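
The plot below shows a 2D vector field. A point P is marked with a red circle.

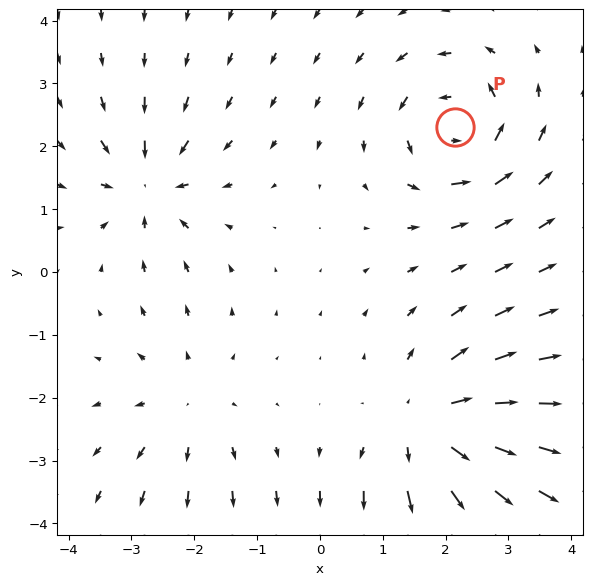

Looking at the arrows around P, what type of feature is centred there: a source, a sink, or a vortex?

At P (2.2, 2.3) the arrows circulate counterclockwise. Divergence ≈0, curl about +5 — near-zero divergence with nonzero curl is a vortex.

vortex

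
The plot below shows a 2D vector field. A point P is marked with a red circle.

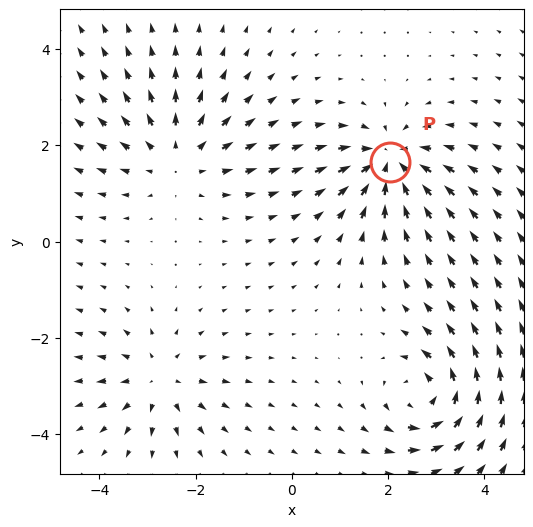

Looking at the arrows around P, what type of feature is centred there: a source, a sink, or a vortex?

sink

At P (2.0, 1.7) the arrows converge inward. Divergence about -6, curl ≈0 — negative divergence with near-zero curl is a sink.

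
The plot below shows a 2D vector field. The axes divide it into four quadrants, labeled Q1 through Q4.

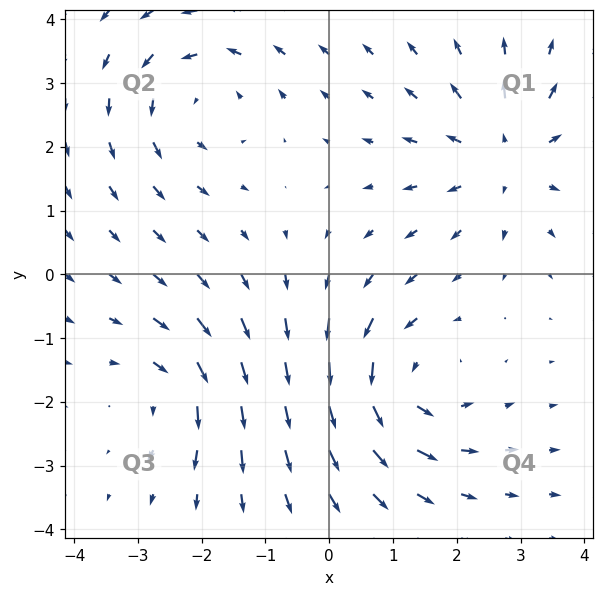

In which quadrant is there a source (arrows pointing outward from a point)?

The source sits at approximately (2.8, 1.9), which lies in quadrant Q1. The divergence there is about +4, positive as expected for a source.

Q1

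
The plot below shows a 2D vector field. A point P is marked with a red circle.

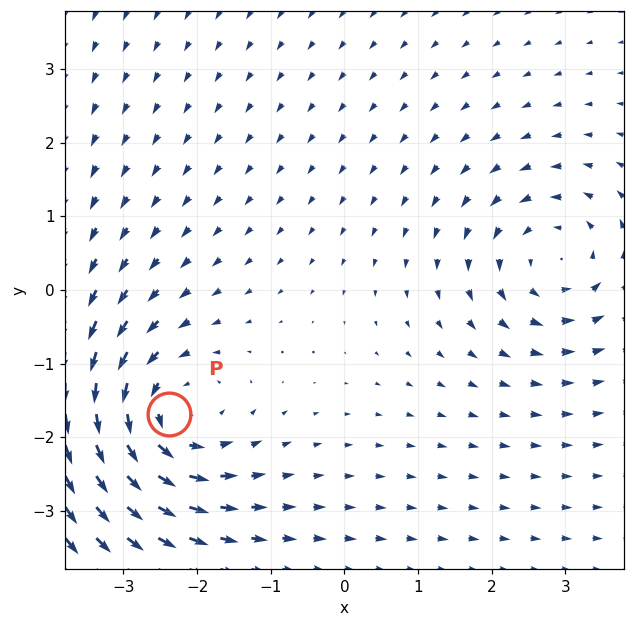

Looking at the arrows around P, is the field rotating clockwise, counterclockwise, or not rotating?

counterclockwise

Near P at (-2.4, -1.7) the arrows circulate counterclockwise. The curl (z-component) there is about +4; positive curl means counterclockwise rotation.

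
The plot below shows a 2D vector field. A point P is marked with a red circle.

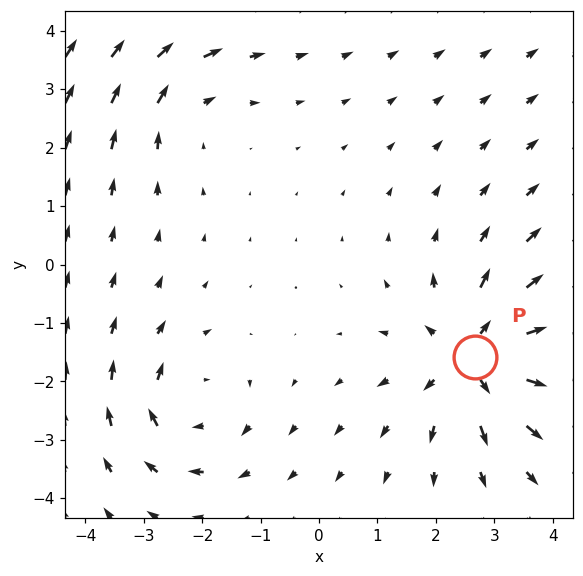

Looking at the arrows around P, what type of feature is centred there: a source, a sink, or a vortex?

At P (2.7, -1.6) the arrows spread outward. Divergence about +5, curl ≈0 — positive divergence with near-zero curl is a source.

source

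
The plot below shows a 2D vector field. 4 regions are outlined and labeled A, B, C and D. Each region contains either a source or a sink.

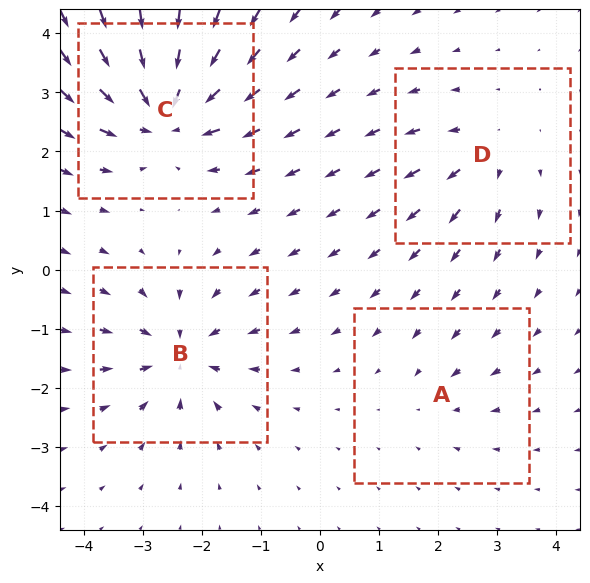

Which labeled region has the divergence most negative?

Divergence at each region's feature centre — A: about -2, B: about -6, C: about -8, D: about +4. Region C is most negative.

C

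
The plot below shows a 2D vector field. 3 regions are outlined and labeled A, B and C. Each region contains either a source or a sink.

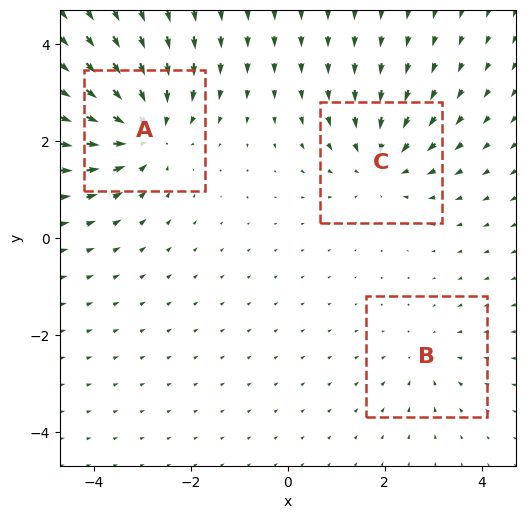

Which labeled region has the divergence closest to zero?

B

Divergence at each region's feature centre — A: about -4, B: about -2, C: about -3. Region B is closest to zero.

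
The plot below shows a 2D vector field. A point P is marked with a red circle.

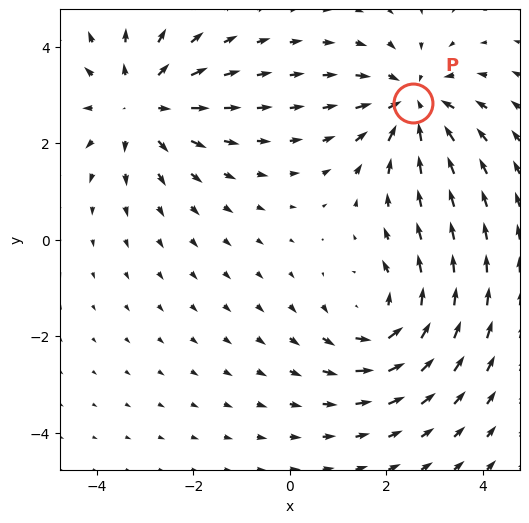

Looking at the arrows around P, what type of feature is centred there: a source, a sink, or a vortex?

At P (2.6, 2.8) the arrows converge inward. Divergence about -4, curl ≈0 — negative divergence with near-zero curl is a sink.

sink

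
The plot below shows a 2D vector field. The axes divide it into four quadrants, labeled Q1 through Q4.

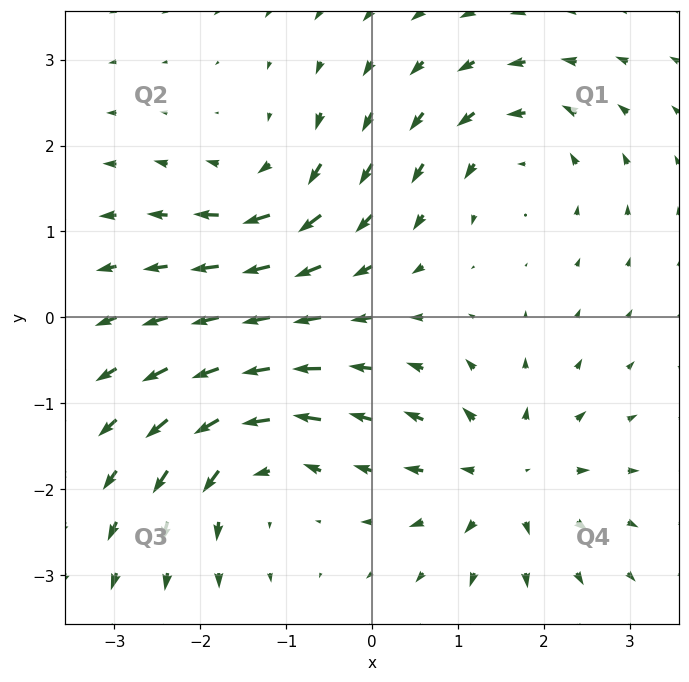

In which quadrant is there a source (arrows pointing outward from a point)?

Q4

The source sits at approximately (1.6, -1.9), which lies in quadrant Q4. The divergence there is about +6, positive as expected for a source.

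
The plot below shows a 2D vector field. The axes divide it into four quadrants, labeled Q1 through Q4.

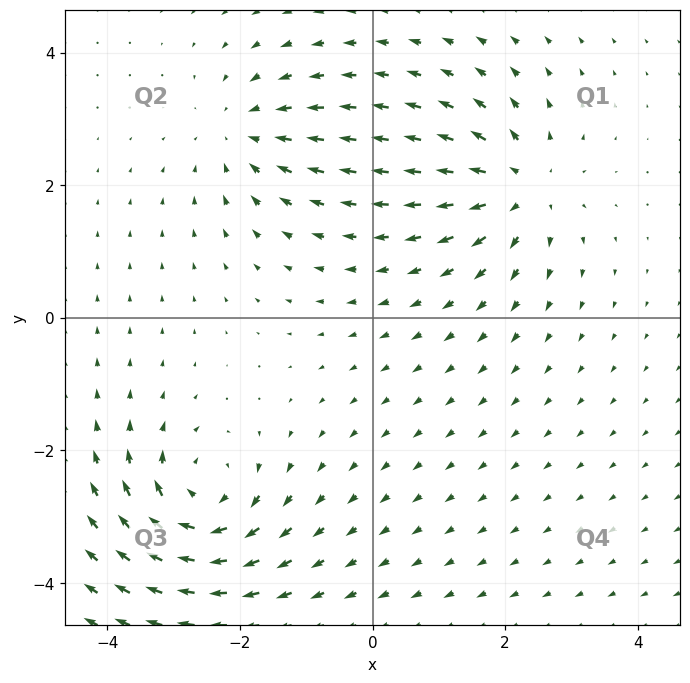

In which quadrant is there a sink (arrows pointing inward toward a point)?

Q2

The sink sits at approximately (-1.9, 2.8), which lies in quadrant Q2. The divergence there is about -3, negative as expected for a sink.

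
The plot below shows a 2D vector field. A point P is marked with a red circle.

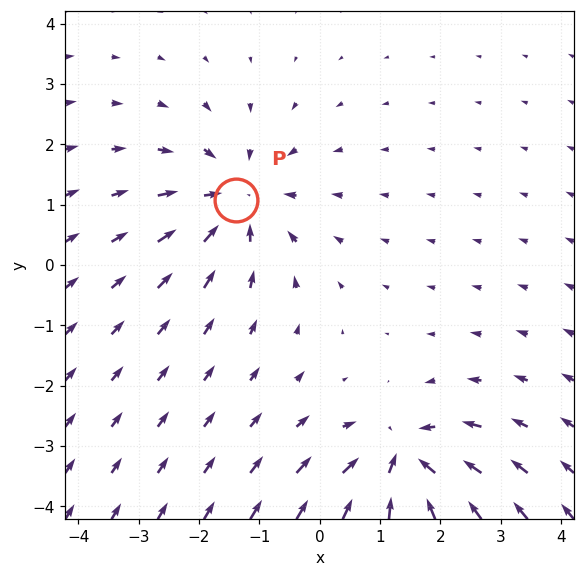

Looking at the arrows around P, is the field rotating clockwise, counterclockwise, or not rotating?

not rotating

Near P at (-1.4, 1.1) the arrows show no circulation. The curl there is ≈0.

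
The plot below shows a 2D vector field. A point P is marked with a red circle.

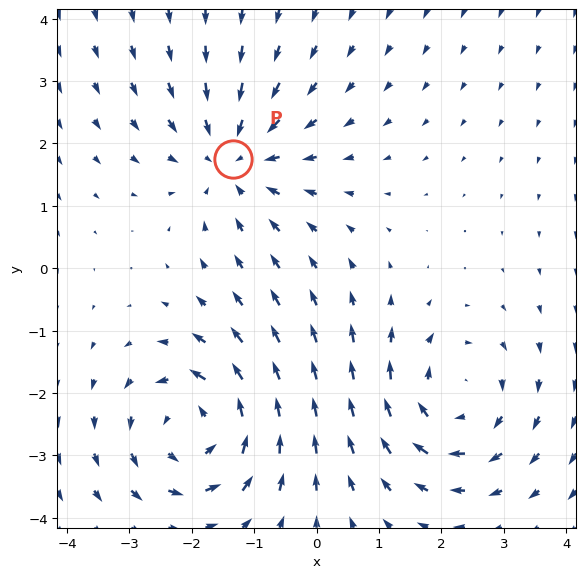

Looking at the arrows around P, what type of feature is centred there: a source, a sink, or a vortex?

At P (-1.3, 1.7) the arrows converge inward. Divergence about -3, curl ≈0 — negative divergence with near-zero curl is a sink.

sink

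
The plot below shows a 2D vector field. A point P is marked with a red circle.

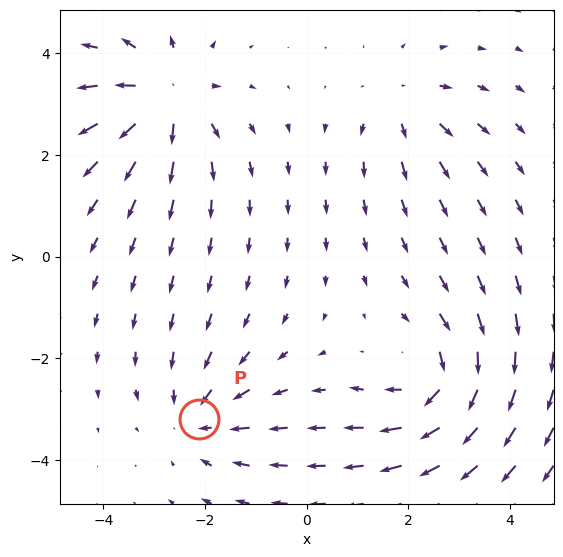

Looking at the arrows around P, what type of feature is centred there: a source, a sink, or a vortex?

sink

At P (-2.1, -3.2) the arrows converge inward. Divergence about -4, curl ≈0 — negative divergence with near-zero curl is a sink.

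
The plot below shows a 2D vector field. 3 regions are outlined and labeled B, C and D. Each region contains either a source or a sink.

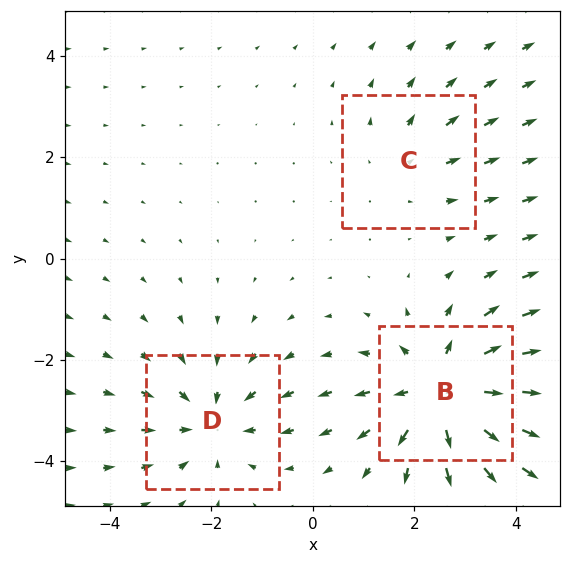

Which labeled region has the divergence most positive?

B

Divergence at each region's feature centre — B: about +5, C: about +2, D: about -3. Region B is most positive.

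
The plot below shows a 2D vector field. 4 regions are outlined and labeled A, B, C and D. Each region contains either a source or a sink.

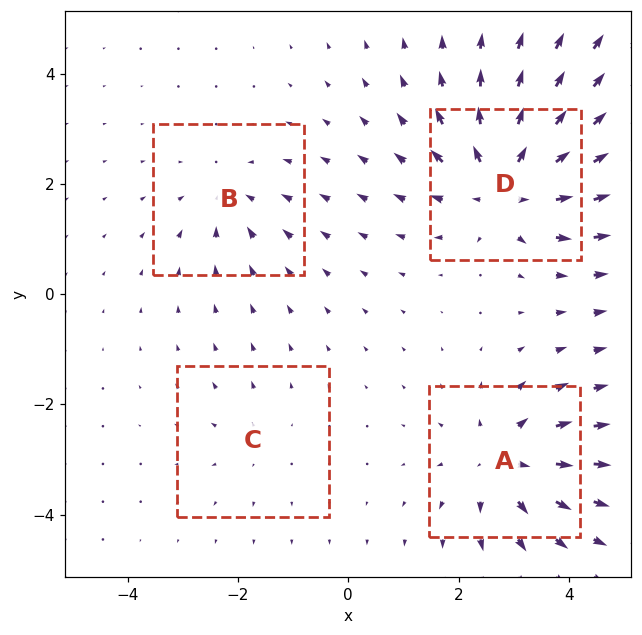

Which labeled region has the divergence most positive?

D

Divergence at each region's feature centre — A: about +5, B: about -3, C: about +2, D: about +7. Region D is most positive.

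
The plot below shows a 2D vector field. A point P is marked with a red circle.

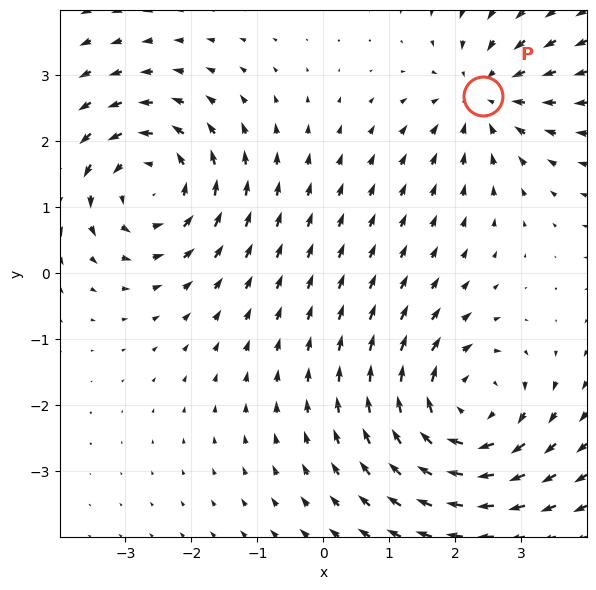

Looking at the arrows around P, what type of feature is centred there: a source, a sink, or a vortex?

At P (2.4, 2.7) the arrows converge inward. Divergence about -3, curl ≈0 — negative divergence with near-zero curl is a sink.

sink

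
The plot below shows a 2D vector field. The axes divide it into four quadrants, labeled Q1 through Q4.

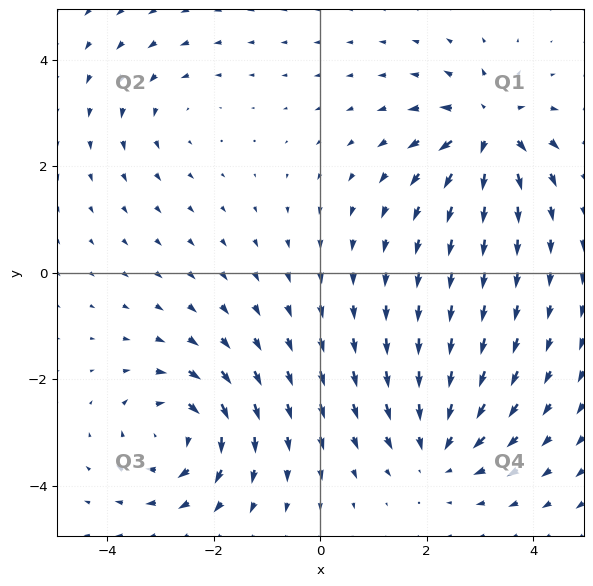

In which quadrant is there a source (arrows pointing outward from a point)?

Q1

The source sits at approximately (3.2, 2.7), which lies in quadrant Q1. The divergence there is about +7, positive as expected for a source.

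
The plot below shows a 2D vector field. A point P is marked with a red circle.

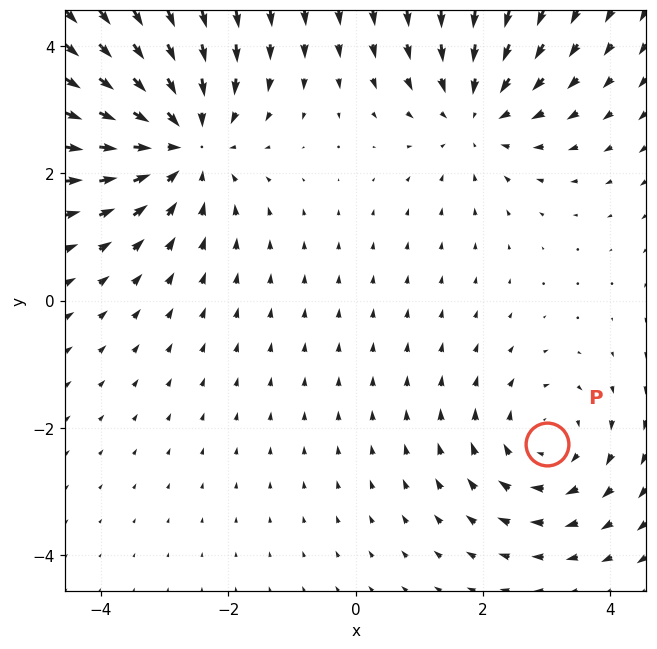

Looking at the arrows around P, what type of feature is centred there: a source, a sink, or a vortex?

At P (3.0, -2.3) the arrows circulate clockwise. Divergence ≈0, curl about -3 — near-zero divergence with nonzero curl is a vortex.

vortex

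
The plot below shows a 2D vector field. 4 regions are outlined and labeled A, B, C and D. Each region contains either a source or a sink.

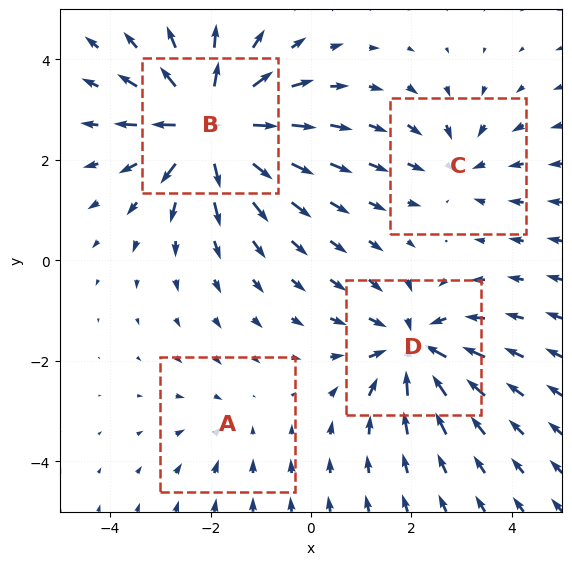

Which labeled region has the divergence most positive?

Divergence at each region's feature centre — A: about -2, B: about +8, C: about -4, D: about -6. Region B is most positive.

B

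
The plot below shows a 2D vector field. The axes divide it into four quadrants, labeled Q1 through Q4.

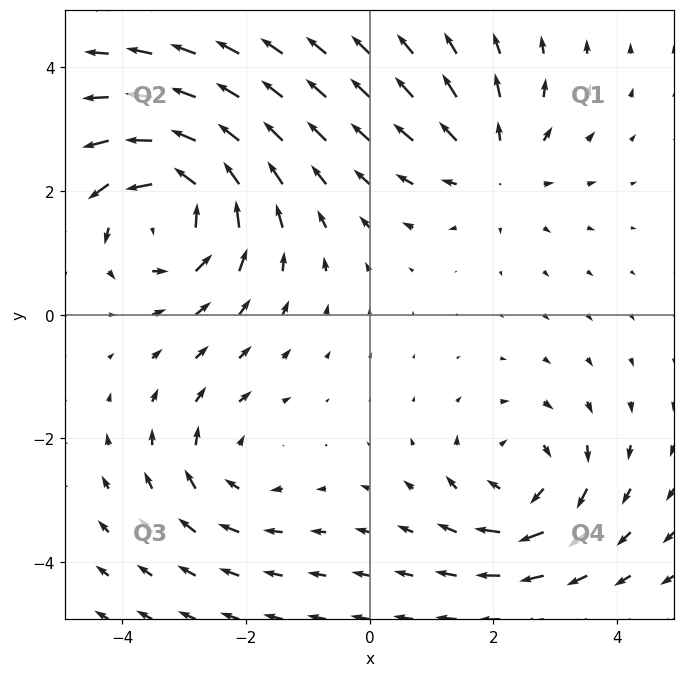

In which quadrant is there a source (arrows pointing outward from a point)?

The source sits at approximately (2.0, 2.4), which lies in quadrant Q1. The divergence there is about +3, positive as expected for a source.

Q1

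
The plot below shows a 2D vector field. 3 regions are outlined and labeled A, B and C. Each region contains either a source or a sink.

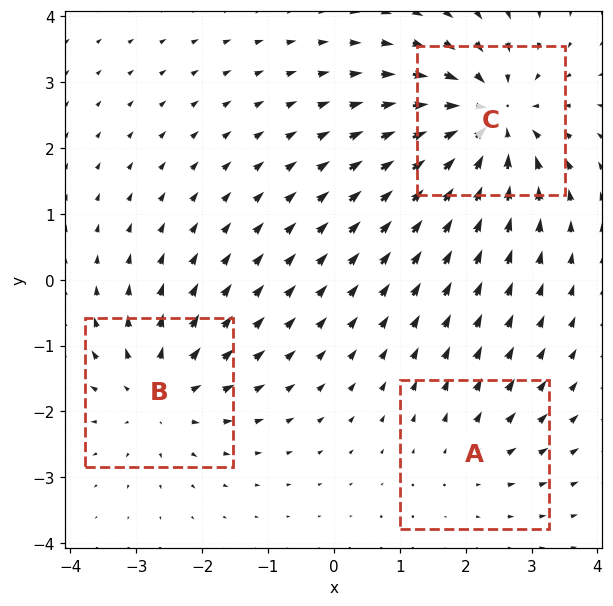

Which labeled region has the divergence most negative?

Divergence at each region's feature centre — A: about +2, B: about +4, C: about -5. Region C is most negative.

C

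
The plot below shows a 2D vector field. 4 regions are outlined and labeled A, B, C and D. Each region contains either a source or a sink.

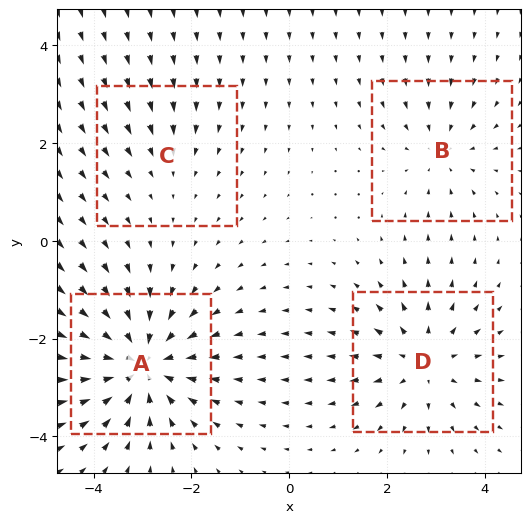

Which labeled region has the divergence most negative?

A

Divergence at each region's feature centre — A: about -6, B: about -3, C: about -2, D: about +4. Region A is most negative.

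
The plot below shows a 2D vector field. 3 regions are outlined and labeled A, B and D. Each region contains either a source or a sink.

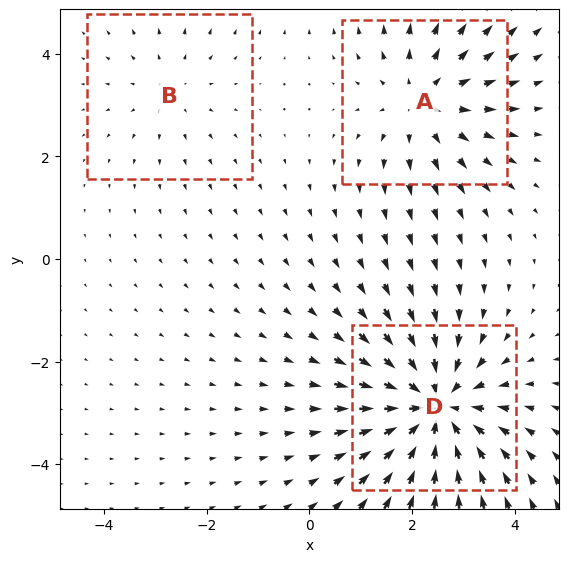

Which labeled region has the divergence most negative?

Divergence at each region's feature centre — A: about +3, B: about +2, D: about -4. Region D is most negative.

D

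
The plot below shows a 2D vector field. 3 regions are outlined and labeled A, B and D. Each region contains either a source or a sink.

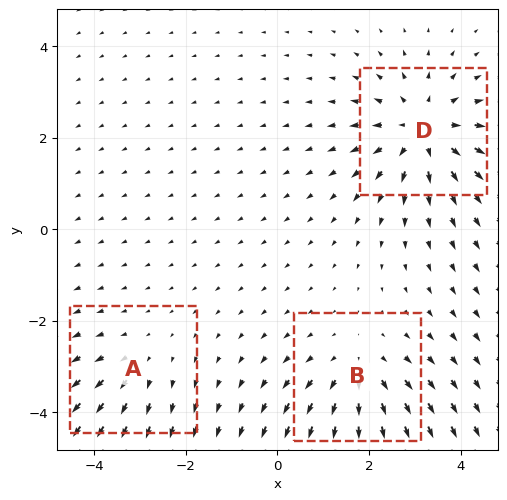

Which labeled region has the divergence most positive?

Divergence at each region's feature centre — A: about +2, B: about +3, D: about +4. Region D is most positive.

D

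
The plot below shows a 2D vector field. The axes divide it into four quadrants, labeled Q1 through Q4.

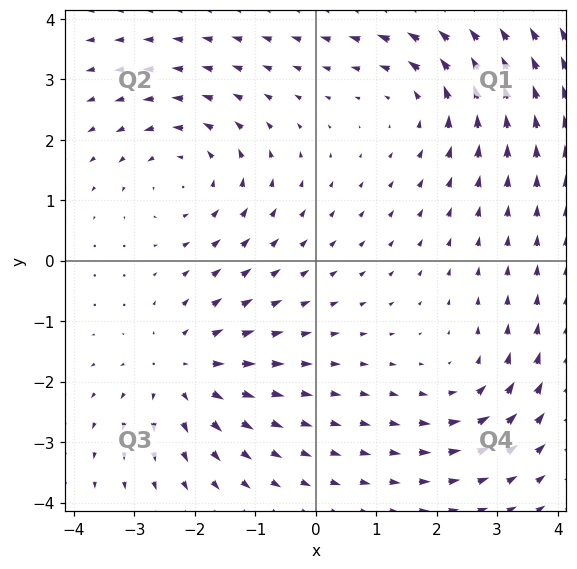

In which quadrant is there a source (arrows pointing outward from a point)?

The source sits at approximately (-2.2, -1.8), which lies in quadrant Q3. The divergence there is about +4, positive as expected for a source.

Q3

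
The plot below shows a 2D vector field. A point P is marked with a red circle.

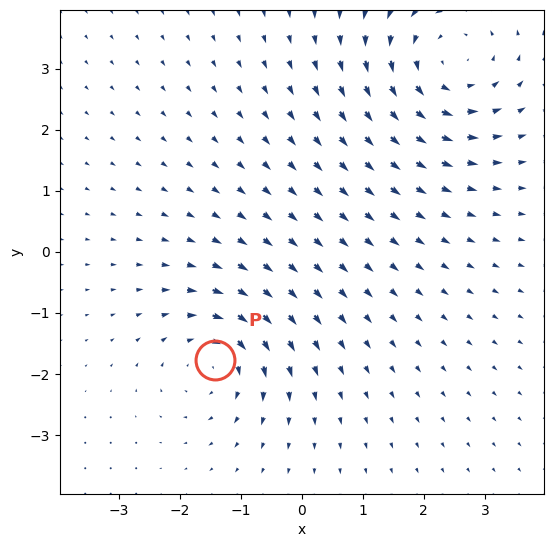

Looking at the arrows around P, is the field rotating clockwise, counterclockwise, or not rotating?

Near P at (-1.4, -1.8) the arrows circulate clockwise. The curl (z-component) there is about -4; negative curl means clockwise rotation.

clockwise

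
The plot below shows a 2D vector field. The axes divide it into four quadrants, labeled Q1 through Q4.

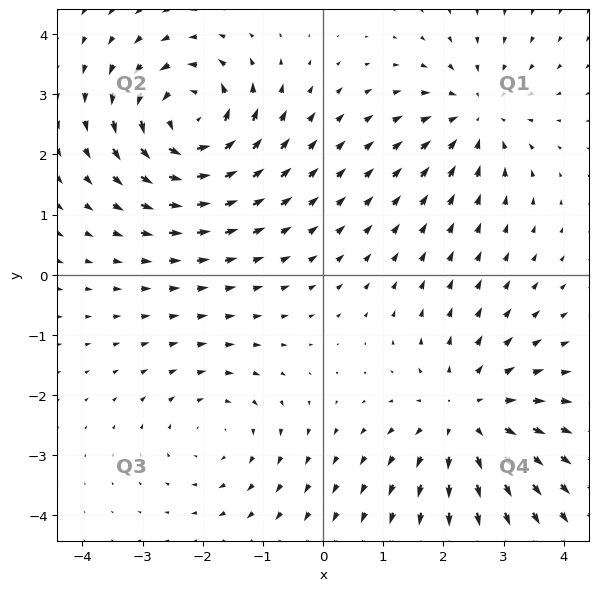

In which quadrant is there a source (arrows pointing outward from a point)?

The source sits at approximately (2.4, -2.3), which lies in quadrant Q4. The divergence there is about +3, positive as expected for a source.

Q4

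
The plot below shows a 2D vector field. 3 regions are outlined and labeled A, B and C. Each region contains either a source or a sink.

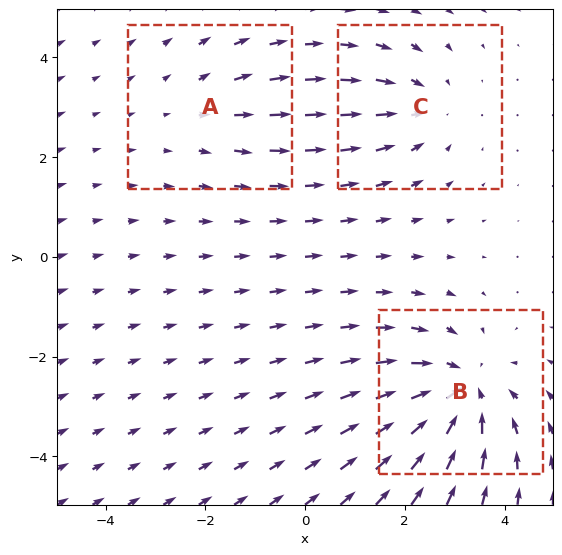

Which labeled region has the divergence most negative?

Divergence at each region's feature centre — A: about +2, B: about -4, C: about -3. Region B is most negative.

B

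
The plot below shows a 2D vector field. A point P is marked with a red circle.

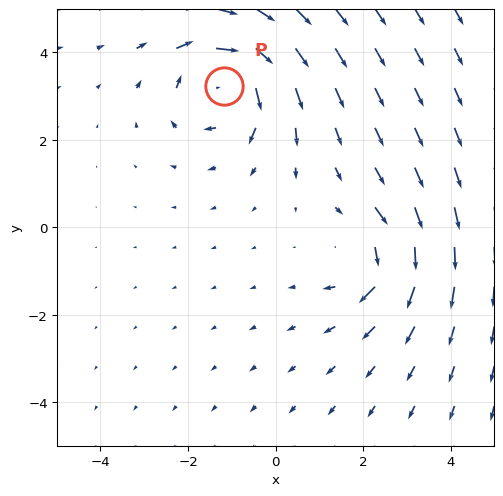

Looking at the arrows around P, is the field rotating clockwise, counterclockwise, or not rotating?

clockwise

Near P at (-1.2, 3.2) the arrows circulate clockwise. The curl (z-component) there is about -5; negative curl means clockwise rotation.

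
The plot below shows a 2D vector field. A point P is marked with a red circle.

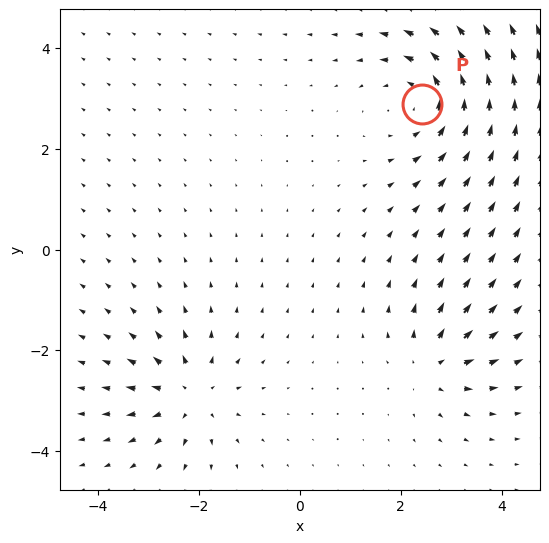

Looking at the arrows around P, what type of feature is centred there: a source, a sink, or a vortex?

vortex

At P (2.4, 2.9) the arrows circulate counterclockwise. Divergence ≈0, curl about +4 — near-zero divergence with nonzero curl is a vortex.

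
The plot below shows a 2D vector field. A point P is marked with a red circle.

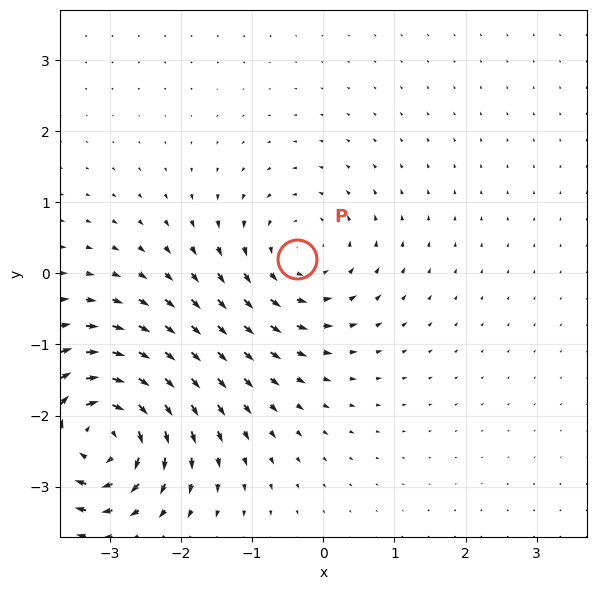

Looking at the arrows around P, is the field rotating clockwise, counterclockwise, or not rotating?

Near P at (-0.4, 0.2) the arrows circulate counterclockwise. The curl (z-component) there is about +4; positive curl means counterclockwise rotation.

counterclockwise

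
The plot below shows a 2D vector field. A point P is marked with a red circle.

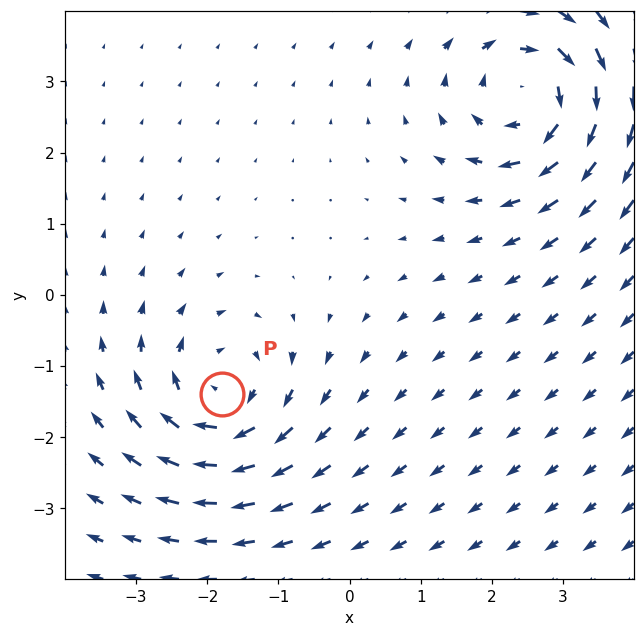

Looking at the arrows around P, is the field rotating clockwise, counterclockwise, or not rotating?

clockwise

Near P at (-1.8, -1.4) the arrows circulate clockwise. The curl (z-component) there is about -4; negative curl means clockwise rotation.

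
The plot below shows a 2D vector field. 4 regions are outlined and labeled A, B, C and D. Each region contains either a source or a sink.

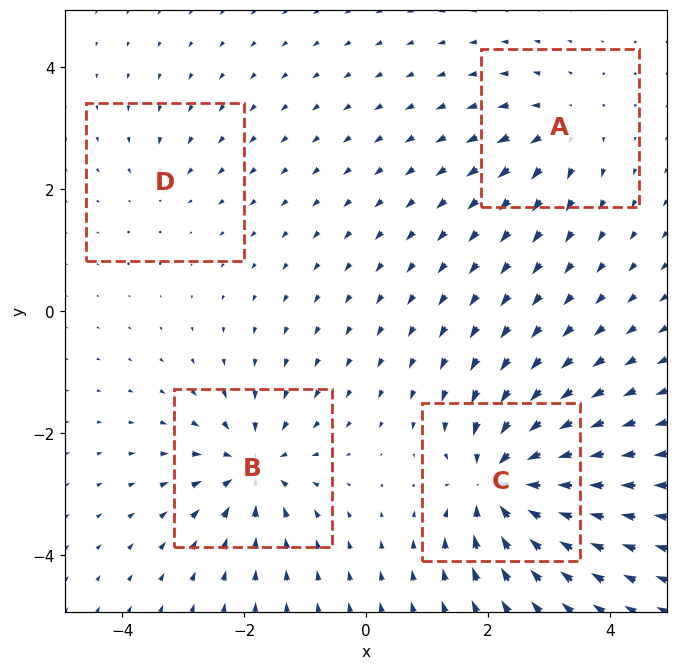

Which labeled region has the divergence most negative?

Divergence at each region's feature centre — A: about +4, B: about -7, C: about -9, D: about -3. Region C is most negative.

C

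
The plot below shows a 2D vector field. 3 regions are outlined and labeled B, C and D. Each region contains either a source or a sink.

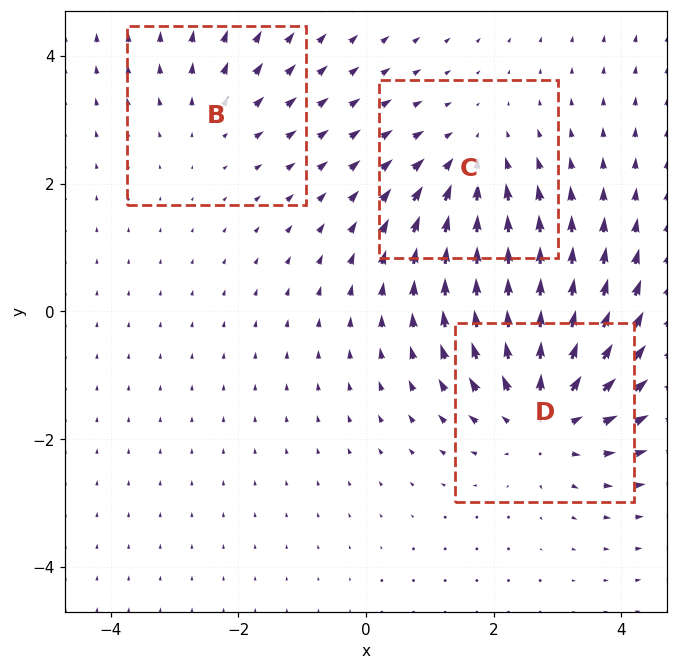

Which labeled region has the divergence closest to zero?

Divergence at each region's feature centre — B: about +2, C: about -3, D: about +4. Region B is closest to zero.

B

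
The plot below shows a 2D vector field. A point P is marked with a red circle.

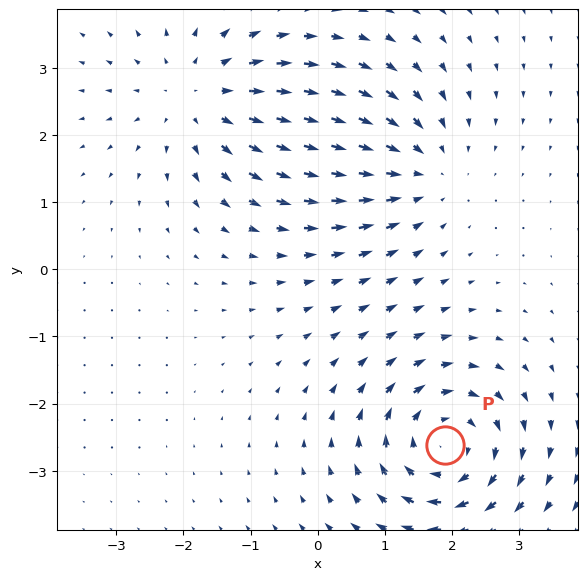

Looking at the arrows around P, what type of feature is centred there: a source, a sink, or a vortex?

At P (1.9, -2.6) the arrows circulate clockwise. Divergence ≈0, curl about -5 — near-zero divergence with nonzero curl is a vortex.

vortex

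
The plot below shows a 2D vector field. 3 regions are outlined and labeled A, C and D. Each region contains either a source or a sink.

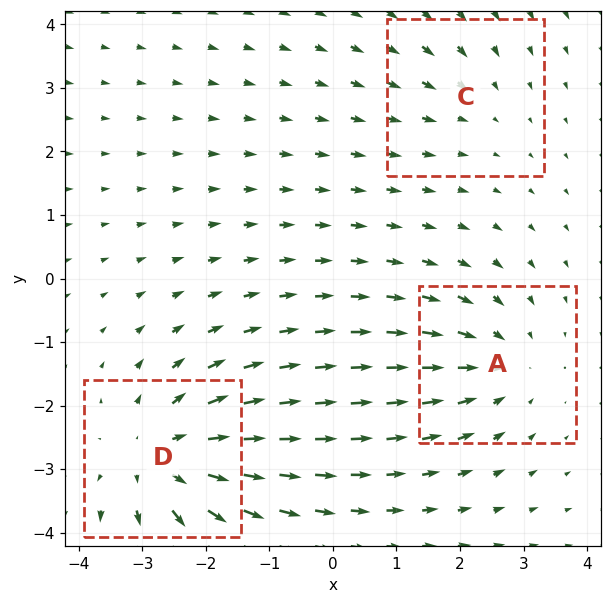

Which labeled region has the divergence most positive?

Divergence at each region's feature centre — A: about -3, C: about -2, D: about +4. Region D is most positive.

D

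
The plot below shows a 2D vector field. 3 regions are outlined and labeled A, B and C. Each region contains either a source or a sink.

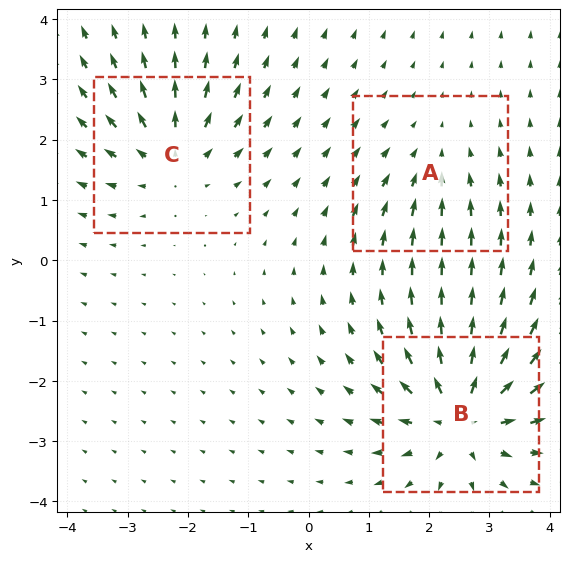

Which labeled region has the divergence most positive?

B

Divergence at each region's feature centre — A: about -2, B: about +6, C: about +4. Region B is most positive.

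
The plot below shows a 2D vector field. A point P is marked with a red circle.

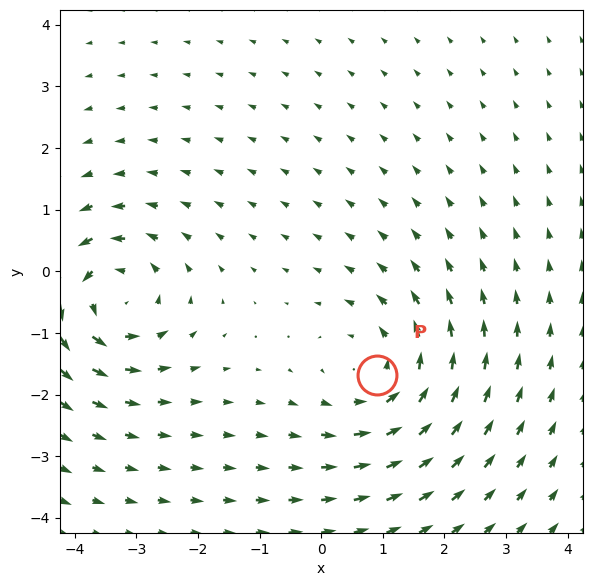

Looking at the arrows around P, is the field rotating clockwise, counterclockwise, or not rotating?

Near P at (0.9, -1.7) the arrows circulate counterclockwise. The curl (z-component) there is about +4; positive curl means counterclockwise rotation.

counterclockwise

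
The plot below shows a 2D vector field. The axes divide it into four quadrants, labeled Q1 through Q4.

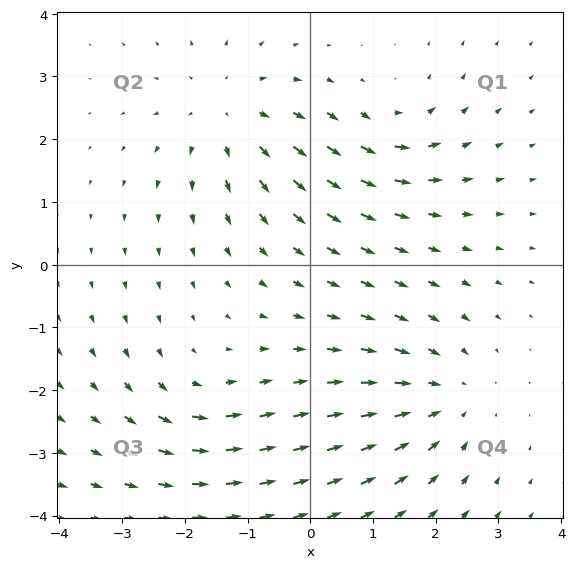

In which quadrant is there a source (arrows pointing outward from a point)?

The source sits at approximately (-1.3, 2.4), which lies in quadrant Q2. The divergence there is about +4, positive as expected for a source.

Q2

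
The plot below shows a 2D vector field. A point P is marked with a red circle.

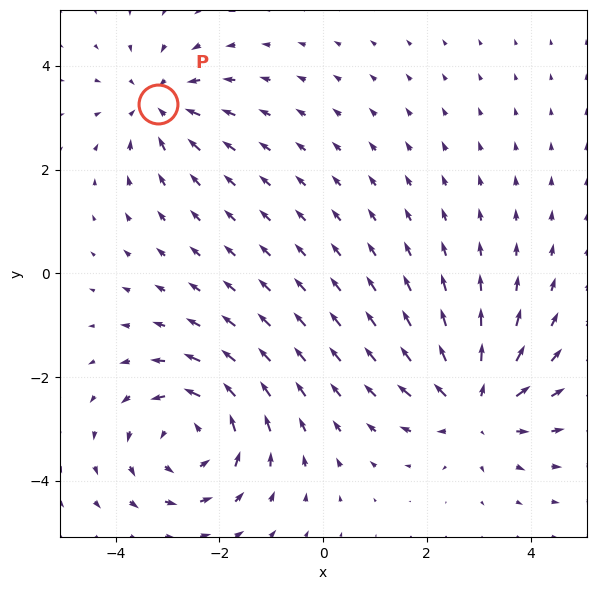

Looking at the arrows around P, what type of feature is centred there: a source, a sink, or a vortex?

sink

At P (-3.2, 3.3) the arrows converge inward. Divergence about -3, curl ≈0 — negative divergence with near-zero curl is a sink.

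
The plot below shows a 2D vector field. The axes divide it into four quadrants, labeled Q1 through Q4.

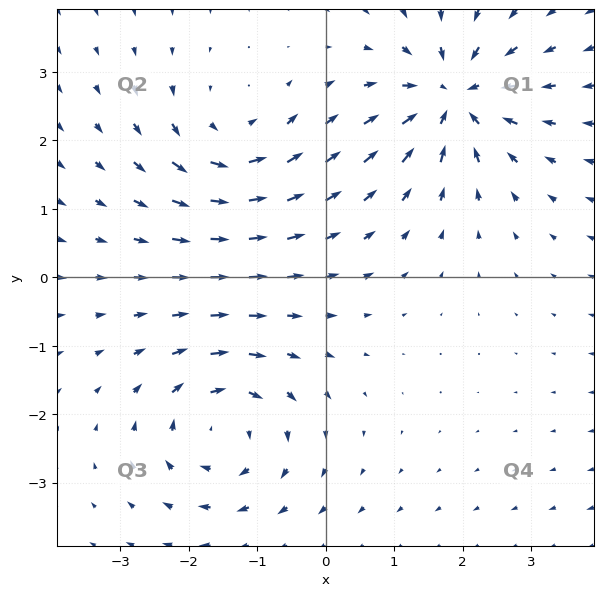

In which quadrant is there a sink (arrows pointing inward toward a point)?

Q1

The sink sits at approximately (1.9, 2.6), which lies in quadrant Q1. The divergence there is about -6, negative as expected for a sink.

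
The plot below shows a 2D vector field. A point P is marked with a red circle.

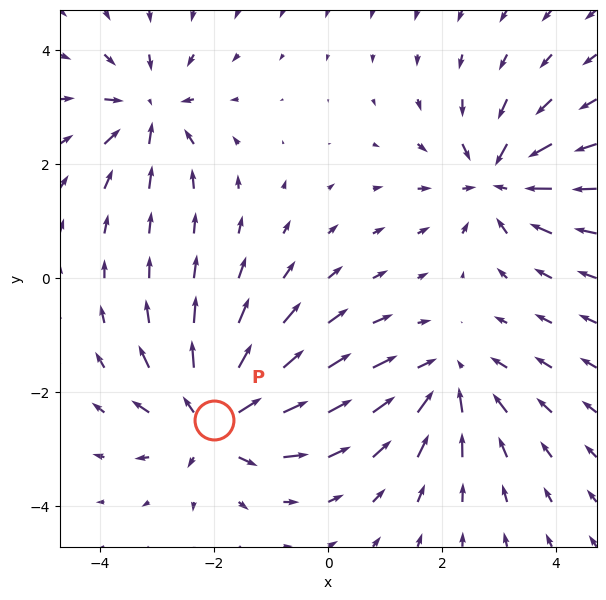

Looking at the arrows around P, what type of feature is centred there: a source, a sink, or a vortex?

source

At P (-2.0, -2.5) the arrows spread outward. Divergence about +6, curl ≈0 — positive divergence with near-zero curl is a source.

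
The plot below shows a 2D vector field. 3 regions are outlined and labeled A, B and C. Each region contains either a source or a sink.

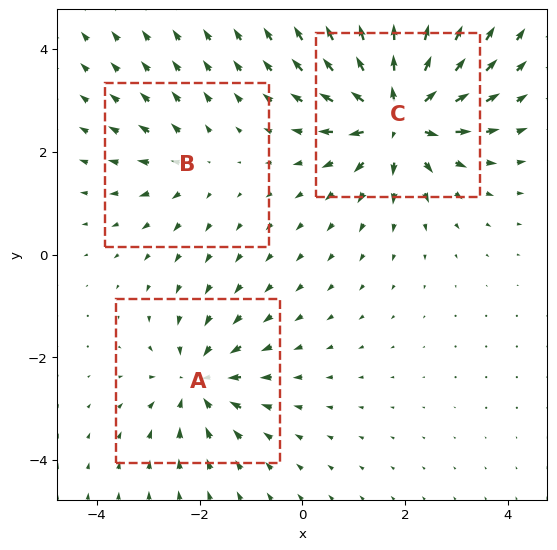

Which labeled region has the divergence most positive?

C

Divergence at each region's feature centre — A: about -4, B: about +2, C: about +6. Region C is most positive.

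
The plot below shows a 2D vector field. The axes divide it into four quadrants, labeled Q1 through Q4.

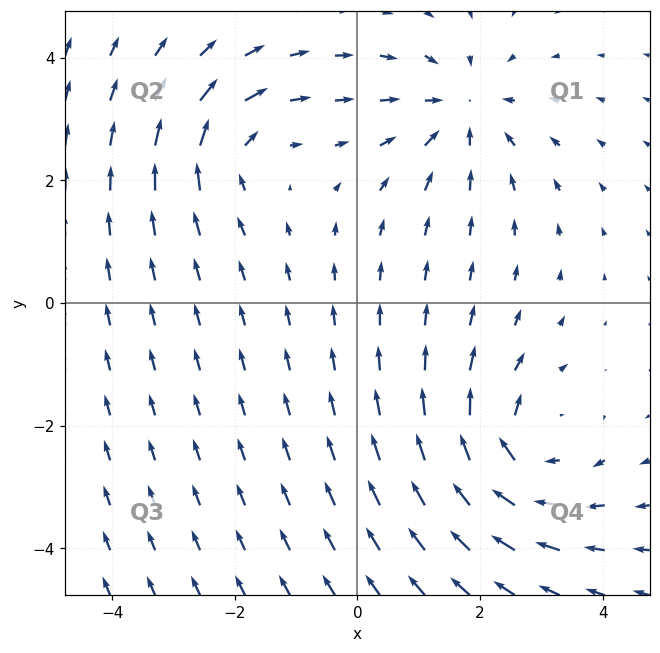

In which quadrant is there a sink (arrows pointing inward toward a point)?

Q1

The sink sits at approximately (1.7, 3.1), which lies in quadrant Q1. The divergence there is about -4, negative as expected for a sink.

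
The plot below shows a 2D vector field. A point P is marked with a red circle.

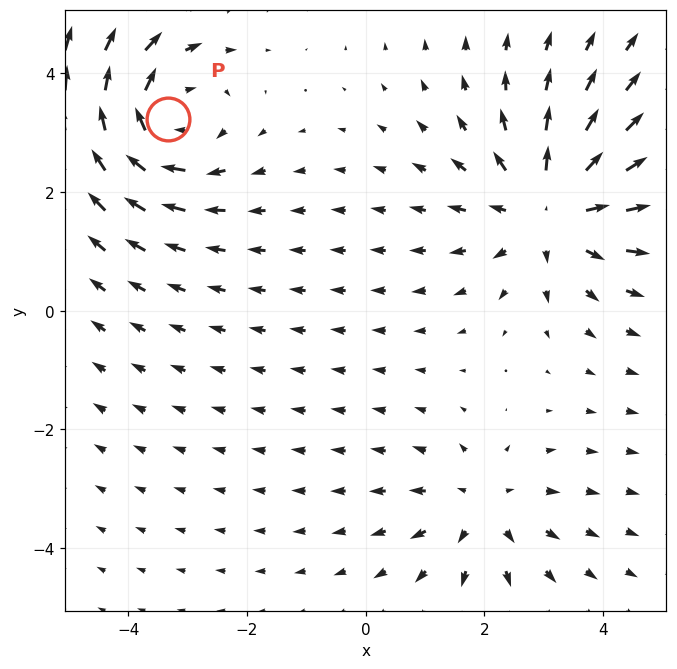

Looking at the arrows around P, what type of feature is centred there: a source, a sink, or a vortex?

At P (-3.3, 3.2) the arrows circulate clockwise. Divergence ≈0, curl about -4 — near-zero divergence with nonzero curl is a vortex.

vortex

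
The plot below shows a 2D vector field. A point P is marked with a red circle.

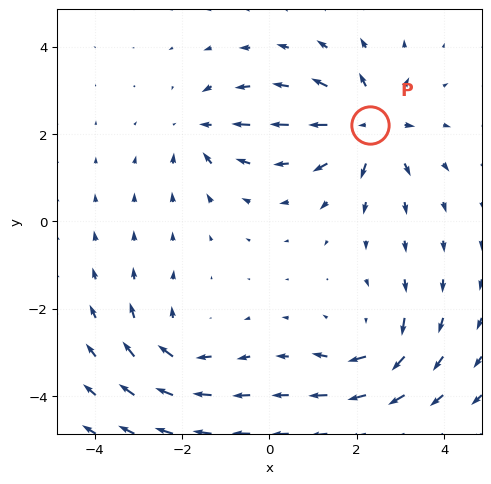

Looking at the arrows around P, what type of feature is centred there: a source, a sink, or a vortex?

At P (2.3, 2.2) the arrows spread outward. Divergence about +6, curl ≈0 — positive divergence with near-zero curl is a source.

source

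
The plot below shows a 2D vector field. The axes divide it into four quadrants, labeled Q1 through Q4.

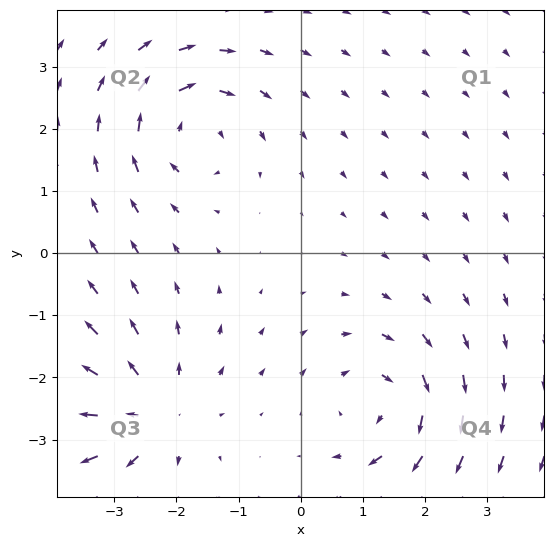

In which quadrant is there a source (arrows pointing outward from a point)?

The source sits at approximately (-2.4, -2.6), which lies in quadrant Q3. The divergence there is about +4, positive as expected for a source.

Q3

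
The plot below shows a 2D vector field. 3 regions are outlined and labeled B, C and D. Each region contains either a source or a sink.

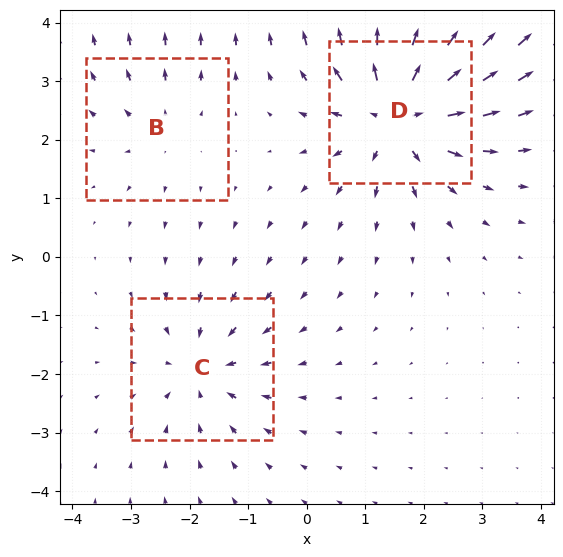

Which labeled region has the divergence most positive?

D

Divergence at each region's feature centre — B: about +2, C: about -3, D: about +6. Region D is most positive.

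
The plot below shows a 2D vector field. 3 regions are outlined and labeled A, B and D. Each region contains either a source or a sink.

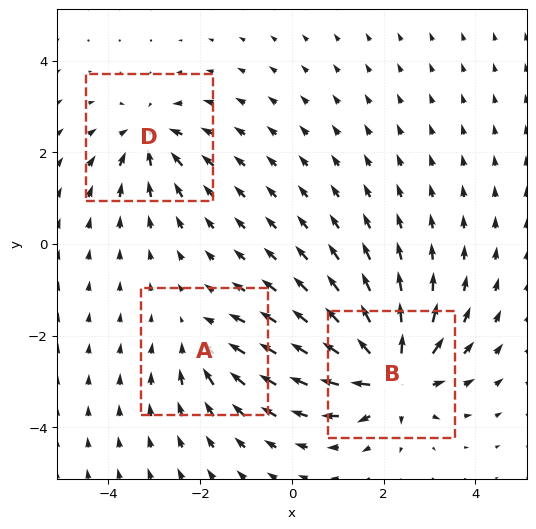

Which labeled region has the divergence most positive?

Divergence at each region's feature centre — A: about -3, B: about +6, D: about -4. Region B is most positive.

B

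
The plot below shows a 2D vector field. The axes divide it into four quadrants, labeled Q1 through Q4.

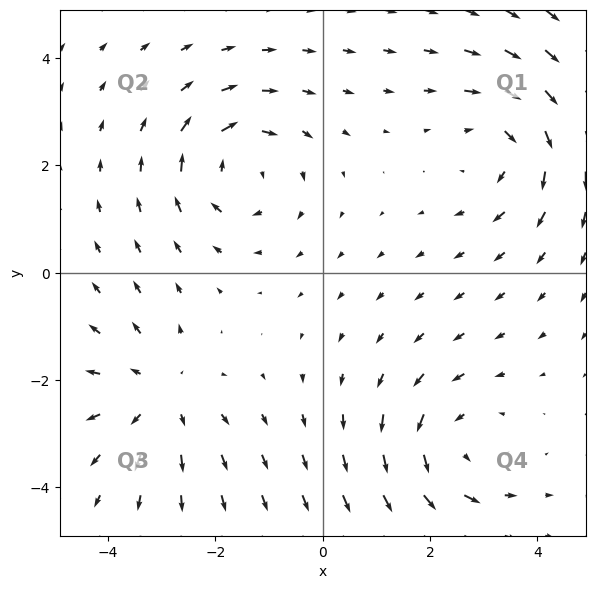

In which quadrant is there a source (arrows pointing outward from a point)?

The source sits at approximately (-3.0, -2.3), which lies in quadrant Q3. The divergence there is about +4, positive as expected for a source.

Q3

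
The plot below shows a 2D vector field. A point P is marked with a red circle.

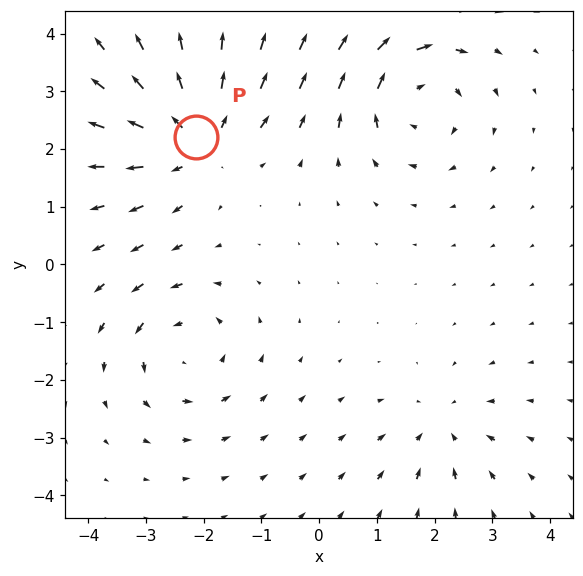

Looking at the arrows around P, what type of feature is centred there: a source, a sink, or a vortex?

source

At P (-2.1, 2.2) the arrows spread outward. Divergence about +5, curl ≈0 — positive divergence with near-zero curl is a source.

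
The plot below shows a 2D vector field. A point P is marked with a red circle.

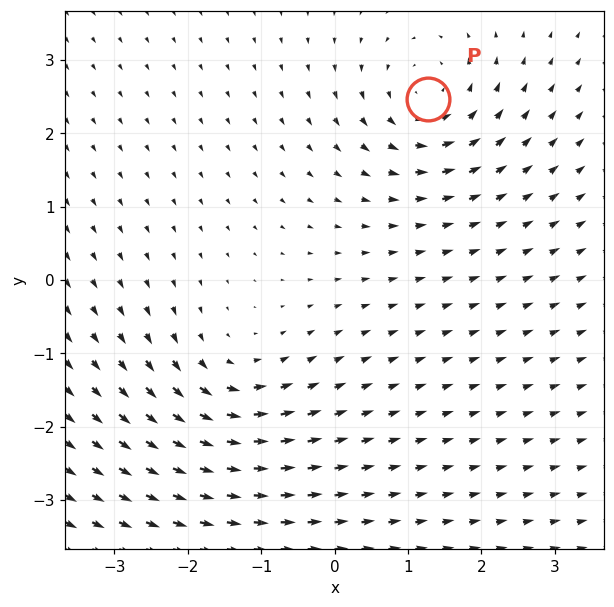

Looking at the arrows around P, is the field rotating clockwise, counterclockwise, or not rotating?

Near P at (1.3, 2.5) the arrows circulate counterclockwise. The curl (z-component) there is about +3; positive curl means counterclockwise rotation.

counterclockwise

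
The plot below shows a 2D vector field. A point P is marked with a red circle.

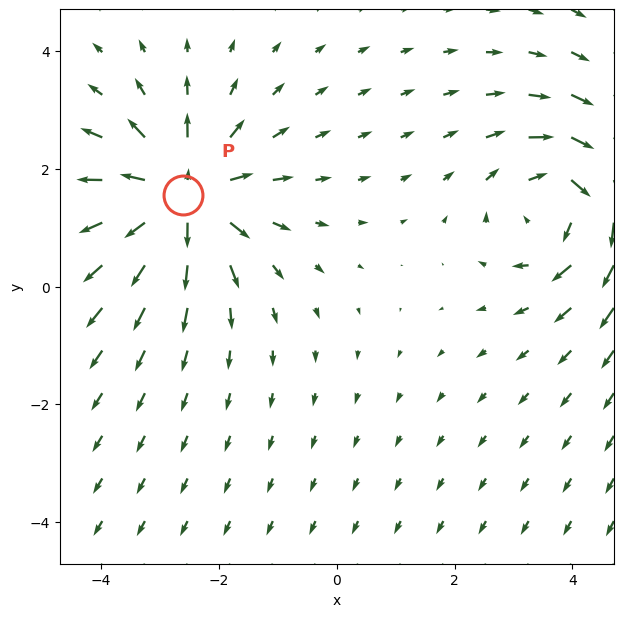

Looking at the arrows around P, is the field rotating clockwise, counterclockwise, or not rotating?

not rotating

Near P at (-2.6, 1.5) the arrows show no circulation. The curl there is ≈0.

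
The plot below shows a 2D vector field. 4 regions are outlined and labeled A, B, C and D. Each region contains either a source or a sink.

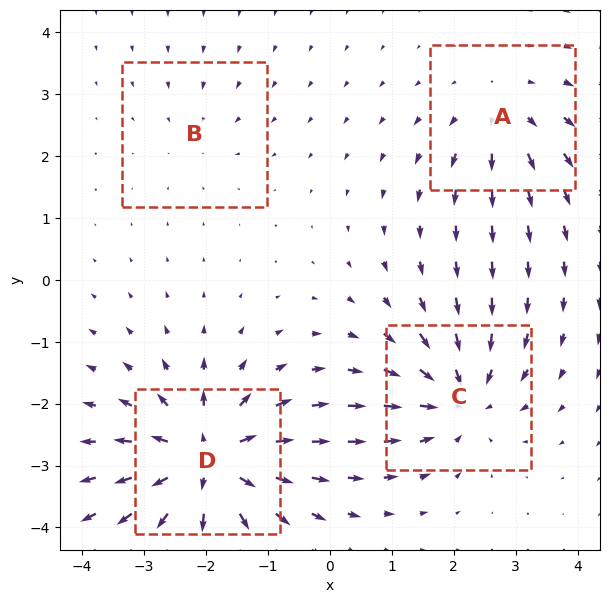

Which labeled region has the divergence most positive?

Divergence at each region's feature centre — A: about +4, B: about -2, C: about -6, D: about +8. Region D is most positive.

D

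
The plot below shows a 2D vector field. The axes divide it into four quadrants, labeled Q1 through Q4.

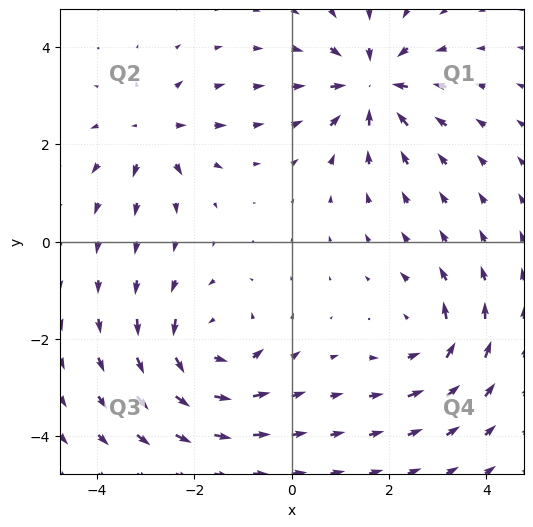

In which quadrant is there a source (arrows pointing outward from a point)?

The source sits at approximately (-2.8, 2.2), which lies in quadrant Q2. The divergence there is about +5, positive as expected for a source.

Q2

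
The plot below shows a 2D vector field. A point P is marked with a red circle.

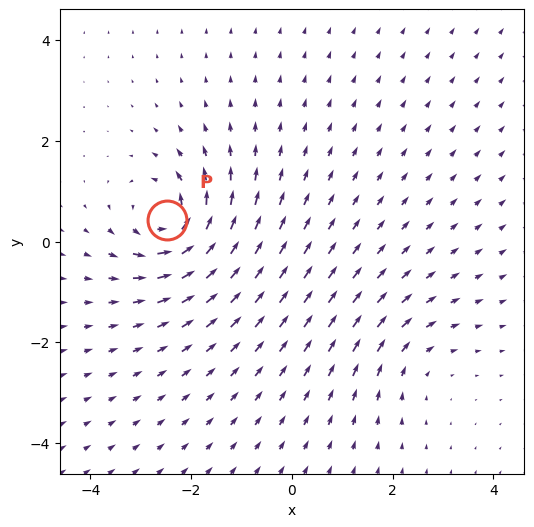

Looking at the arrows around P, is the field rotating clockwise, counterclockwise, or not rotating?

counterclockwise

Near P at (-2.5, 0.4) the arrows circulate counterclockwise. The curl (z-component) there is about +6; positive curl means counterclockwise rotation.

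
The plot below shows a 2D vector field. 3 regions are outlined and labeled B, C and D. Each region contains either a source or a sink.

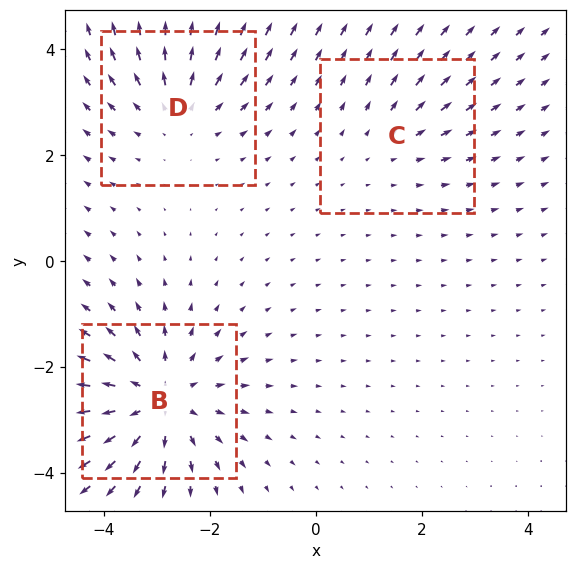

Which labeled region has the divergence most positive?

Divergence at each region's feature centre — B: about +4, C: about +2, D: about +3. Region B is most positive.

B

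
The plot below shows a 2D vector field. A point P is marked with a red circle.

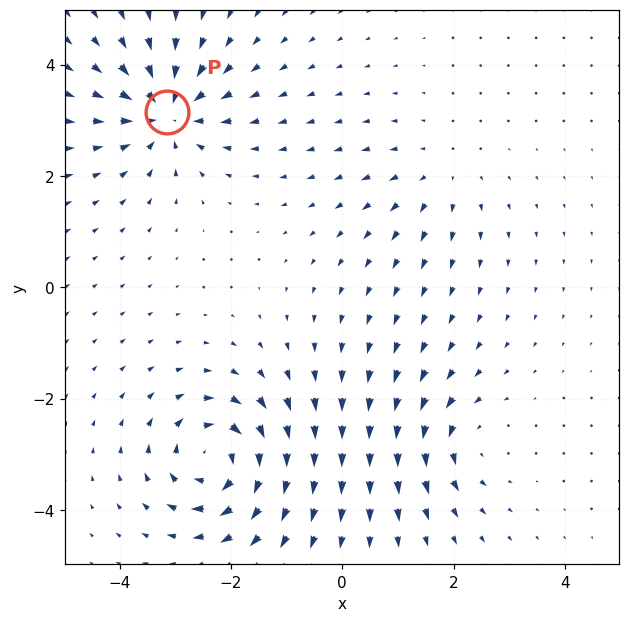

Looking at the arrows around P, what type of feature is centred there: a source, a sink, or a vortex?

sink

At P (-3.1, 3.1) the arrows converge inward. Divergence about -6, curl ≈0 — negative divergence with near-zero curl is a sink.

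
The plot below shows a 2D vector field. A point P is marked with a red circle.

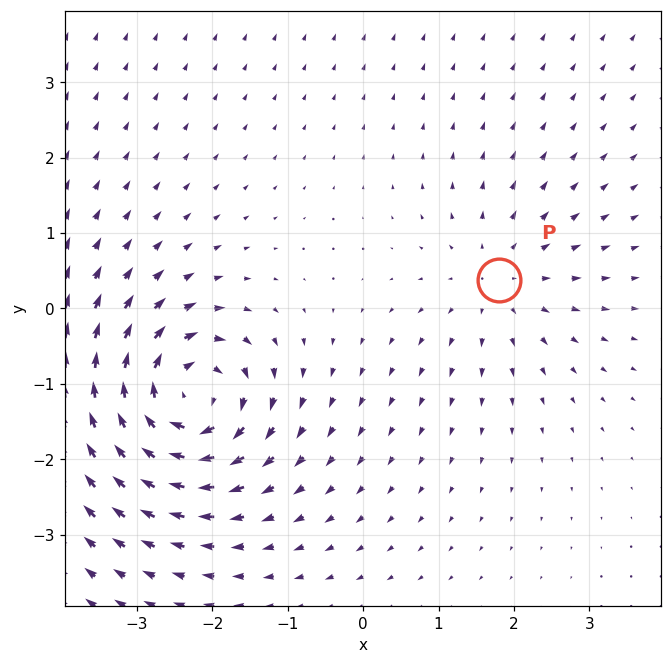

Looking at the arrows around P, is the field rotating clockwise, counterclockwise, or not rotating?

Near P at (1.8, 0.4) the arrows show no circulation. The curl there is ≈0.

not rotating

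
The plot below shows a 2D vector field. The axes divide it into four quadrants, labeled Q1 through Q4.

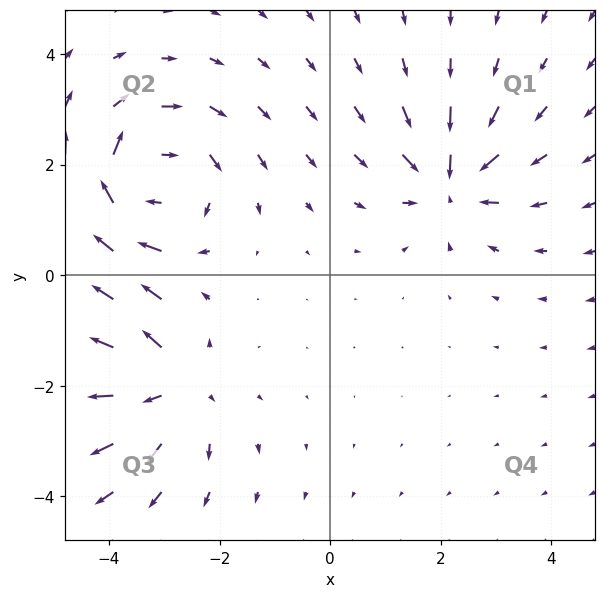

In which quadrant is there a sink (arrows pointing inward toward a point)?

The sink sits at approximately (2.2, 1.7), which lies in quadrant Q1. The divergence there is about -4, negative as expected for a sink.

Q1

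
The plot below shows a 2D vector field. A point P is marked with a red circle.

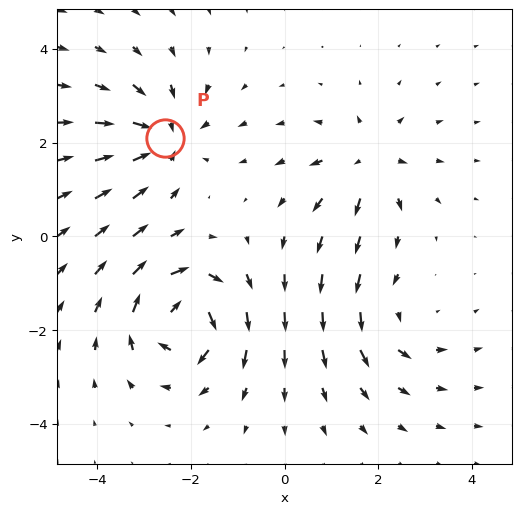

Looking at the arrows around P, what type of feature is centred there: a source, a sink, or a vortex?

At P (-2.6, 2.1) the arrows converge inward. Divergence about -5, curl ≈0 — negative divergence with near-zero curl is a sink.

sink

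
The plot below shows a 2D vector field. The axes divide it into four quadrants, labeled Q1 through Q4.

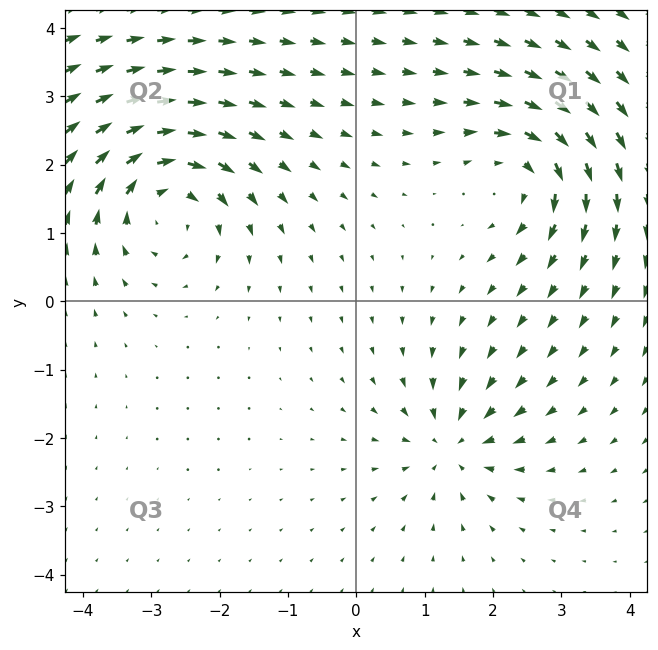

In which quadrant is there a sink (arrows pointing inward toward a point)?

Q4

The sink sits at approximately (1.4, -2.1), which lies in quadrant Q4. The divergence there is about -5, negative as expected for a sink.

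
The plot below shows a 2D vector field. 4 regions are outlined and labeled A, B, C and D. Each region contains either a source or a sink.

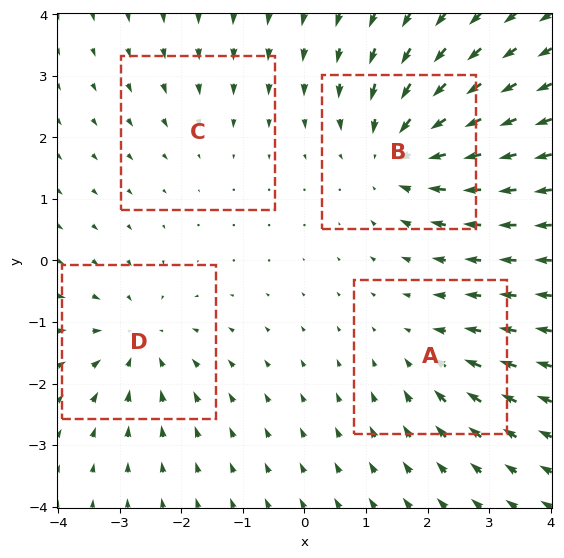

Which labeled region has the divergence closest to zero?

Divergence at each region's feature centre — A: about -3, B: about -6, C: about -2, D: about -5. Region C is closest to zero.

C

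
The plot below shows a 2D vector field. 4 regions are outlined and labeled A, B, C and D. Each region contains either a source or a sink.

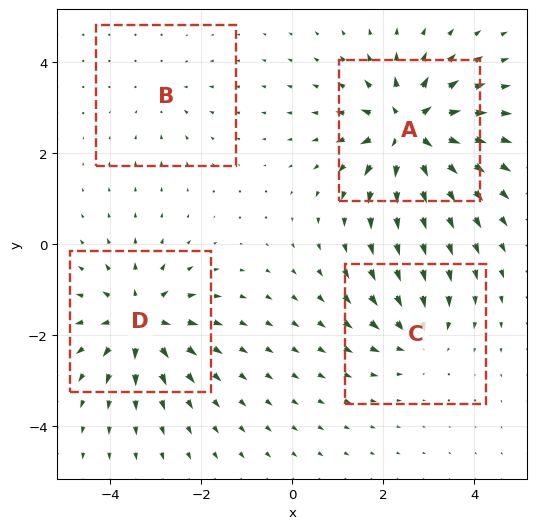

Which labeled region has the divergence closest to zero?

B

Divergence at each region's feature centre — A: about +9, B: about -2, C: about -4, D: about +6. Region B is closest to zero.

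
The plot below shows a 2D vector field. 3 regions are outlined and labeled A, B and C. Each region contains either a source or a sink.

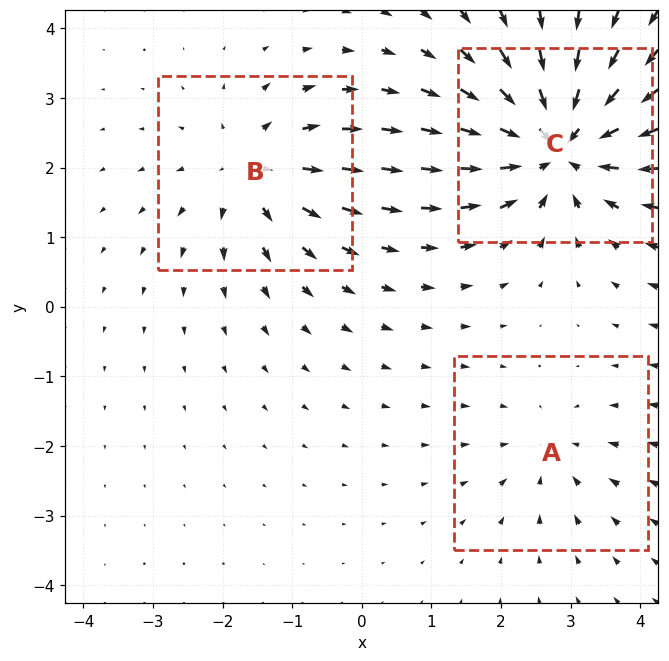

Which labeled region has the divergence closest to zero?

A

Divergence at each region's feature centre — A: about -2, B: about +3, C: about -6. Region A is closest to zero.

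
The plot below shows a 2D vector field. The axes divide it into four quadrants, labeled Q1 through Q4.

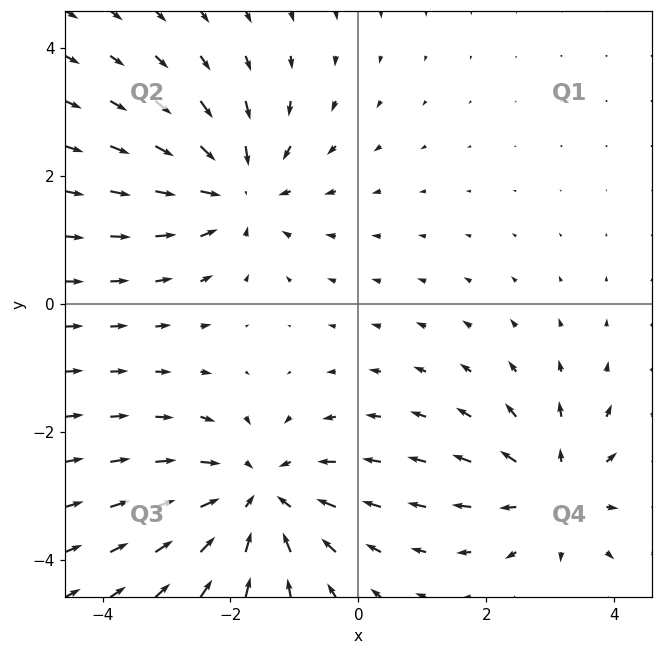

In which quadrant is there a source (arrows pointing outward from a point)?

The source sits at approximately (3.1, -2.9), which lies in quadrant Q4. The divergence there is about +4, positive as expected for a source.

Q4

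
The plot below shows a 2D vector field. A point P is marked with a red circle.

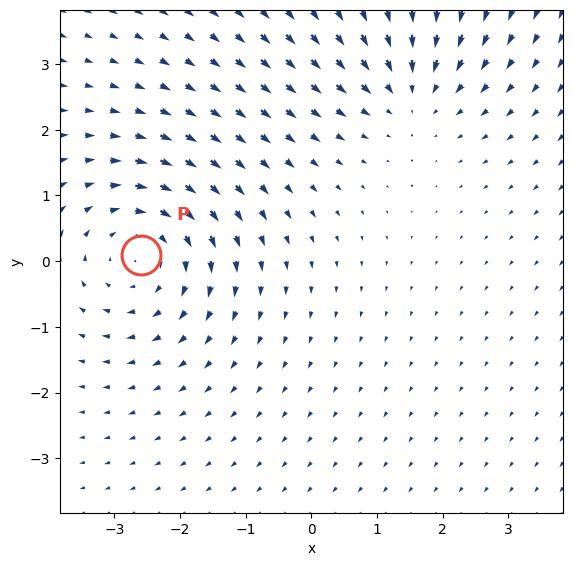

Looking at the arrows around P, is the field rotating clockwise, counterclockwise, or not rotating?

clockwise

Near P at (-2.6, 0.1) the arrows circulate clockwise. The curl (z-component) there is about -3; negative curl means clockwise rotation.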